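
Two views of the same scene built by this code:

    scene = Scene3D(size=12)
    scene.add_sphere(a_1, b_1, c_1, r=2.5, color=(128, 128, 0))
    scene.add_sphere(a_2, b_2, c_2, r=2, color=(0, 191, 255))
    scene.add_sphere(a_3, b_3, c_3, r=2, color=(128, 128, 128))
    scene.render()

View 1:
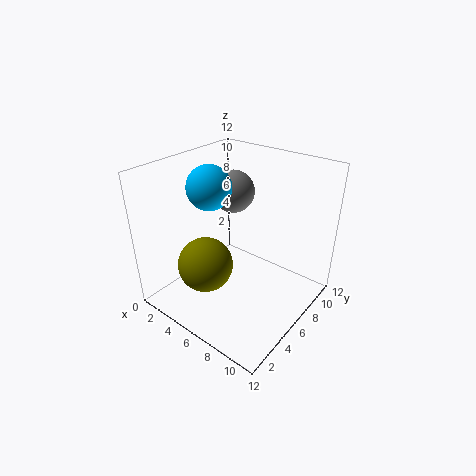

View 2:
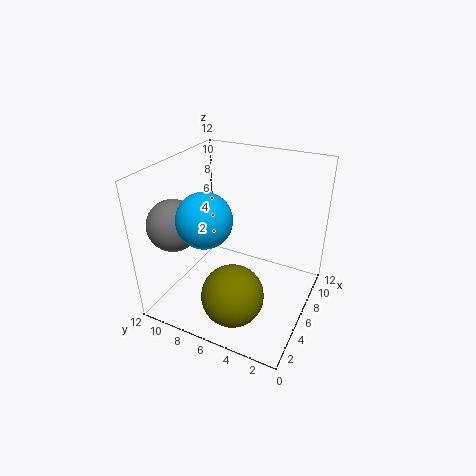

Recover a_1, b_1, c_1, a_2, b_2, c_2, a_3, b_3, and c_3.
a_1 = 3, b_1 = 5, c_1 = 2.5, a_2 = 2.25, b_2 = 6.75, c_2 = 9.25, a_3 = 2.5, b_3 = 9.75, c_3 = 8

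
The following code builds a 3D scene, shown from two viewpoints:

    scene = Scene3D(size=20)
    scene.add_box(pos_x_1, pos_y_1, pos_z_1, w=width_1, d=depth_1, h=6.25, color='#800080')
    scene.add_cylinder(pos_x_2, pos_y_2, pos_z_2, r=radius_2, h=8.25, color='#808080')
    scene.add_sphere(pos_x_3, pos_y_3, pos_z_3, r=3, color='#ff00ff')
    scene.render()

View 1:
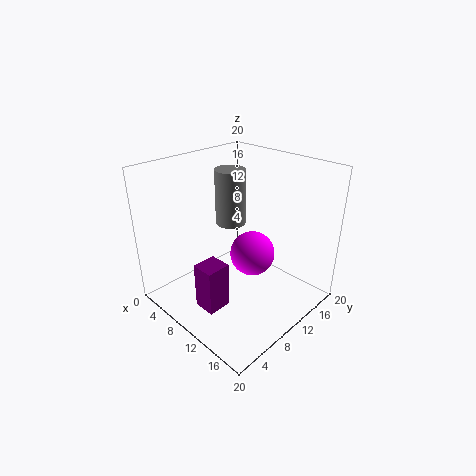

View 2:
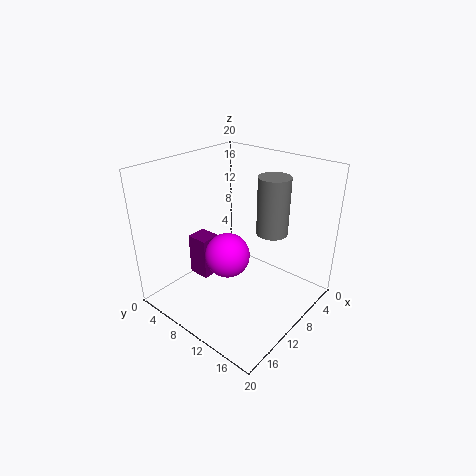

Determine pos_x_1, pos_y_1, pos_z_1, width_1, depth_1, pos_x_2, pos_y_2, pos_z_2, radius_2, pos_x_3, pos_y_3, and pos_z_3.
pos_x_1 = 9.5
pos_y_1 = 2.5
pos_z_1 = 2.5
width_1 = 3
depth_1 = 3.25
pos_x_2 = 5.75
pos_y_2 = 12.75
pos_z_2 = 10
radius_2 = 2.25
pos_x_3 = 12.5
pos_y_3 = 10.25
pos_z_3 = 8.5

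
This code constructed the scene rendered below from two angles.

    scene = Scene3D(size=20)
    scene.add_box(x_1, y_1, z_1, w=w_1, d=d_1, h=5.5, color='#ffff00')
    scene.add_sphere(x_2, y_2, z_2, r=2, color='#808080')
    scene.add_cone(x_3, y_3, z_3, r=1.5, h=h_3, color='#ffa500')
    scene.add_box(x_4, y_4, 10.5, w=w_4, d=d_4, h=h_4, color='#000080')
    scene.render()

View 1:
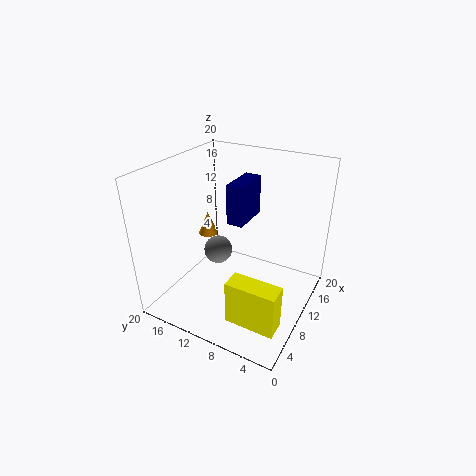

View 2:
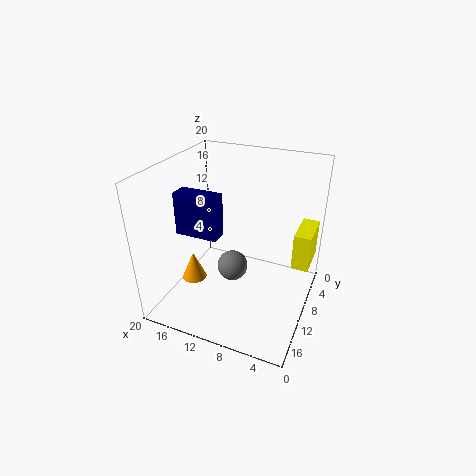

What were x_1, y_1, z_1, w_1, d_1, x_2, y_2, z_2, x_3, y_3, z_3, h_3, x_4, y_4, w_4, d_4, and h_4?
x_1 = 0.5
y_1 = 0.5
z_1 = 4.5
w_1 = 2.5
d_1 = 6
x_2 = 9.5
y_2 = 13
z_2 = 7.5
x_3 = 13
y_3 = 17
z_3 = 7.5
h_3 = 3.5
x_4 = 12
y_4 = 10.5
w_4 = 6
d_4 = 2.5
h_4 = 6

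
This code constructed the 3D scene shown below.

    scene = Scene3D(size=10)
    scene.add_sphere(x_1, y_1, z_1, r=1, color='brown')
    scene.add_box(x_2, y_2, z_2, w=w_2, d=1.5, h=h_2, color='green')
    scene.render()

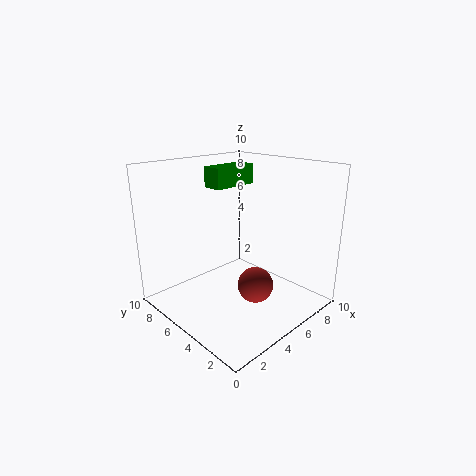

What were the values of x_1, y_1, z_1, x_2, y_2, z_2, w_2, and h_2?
x_1 = 2.5; y_1 = 1; z_1 = 4; x_2 = 5; y_2 = 7; z_2 = 8; w_2 = 3.5; h_2 = 1.5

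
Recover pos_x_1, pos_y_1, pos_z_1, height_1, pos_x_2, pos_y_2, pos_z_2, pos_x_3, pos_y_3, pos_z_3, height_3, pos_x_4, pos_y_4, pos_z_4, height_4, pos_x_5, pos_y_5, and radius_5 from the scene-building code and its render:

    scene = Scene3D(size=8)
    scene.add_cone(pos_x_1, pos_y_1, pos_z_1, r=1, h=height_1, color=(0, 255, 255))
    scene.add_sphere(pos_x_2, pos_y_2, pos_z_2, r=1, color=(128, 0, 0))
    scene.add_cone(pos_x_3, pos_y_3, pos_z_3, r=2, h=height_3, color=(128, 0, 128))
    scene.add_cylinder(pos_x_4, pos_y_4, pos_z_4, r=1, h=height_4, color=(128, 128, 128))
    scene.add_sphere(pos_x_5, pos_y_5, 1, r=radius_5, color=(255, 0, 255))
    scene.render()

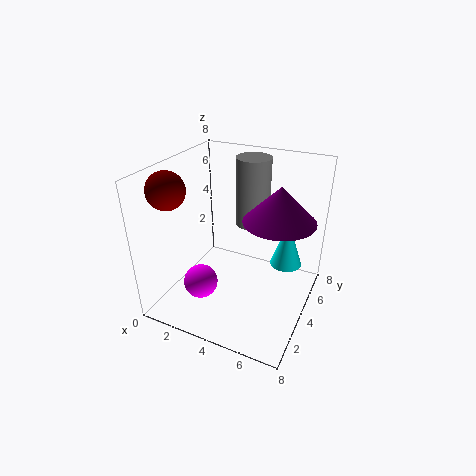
pos_x_1 = 6
pos_y_1 = 7
pos_z_1 = 1
height_1 = 3
pos_x_2 = 1
pos_y_2 = 2
pos_z_2 = 7
pos_x_3 = 6
pos_y_3 = 5
pos_z_3 = 5
height_3 = 2
pos_x_4 = 4
pos_y_4 = 6
pos_z_4 = 4
height_4 = 4
pos_x_5 = 2
pos_y_5 = 3
radius_5 = 1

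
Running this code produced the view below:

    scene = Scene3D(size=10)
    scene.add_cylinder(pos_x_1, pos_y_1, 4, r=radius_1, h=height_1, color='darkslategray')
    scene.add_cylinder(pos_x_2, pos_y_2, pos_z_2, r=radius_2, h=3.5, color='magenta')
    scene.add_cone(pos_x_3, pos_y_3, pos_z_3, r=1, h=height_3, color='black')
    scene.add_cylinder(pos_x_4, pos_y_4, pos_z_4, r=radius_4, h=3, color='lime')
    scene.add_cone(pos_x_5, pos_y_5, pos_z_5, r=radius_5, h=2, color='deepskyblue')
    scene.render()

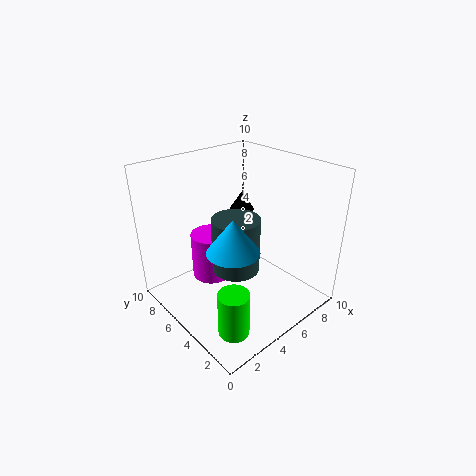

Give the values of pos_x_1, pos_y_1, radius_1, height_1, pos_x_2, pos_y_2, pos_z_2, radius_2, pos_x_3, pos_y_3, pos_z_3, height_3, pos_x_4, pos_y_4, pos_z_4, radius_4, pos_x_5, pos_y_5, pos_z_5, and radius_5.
pos_x_1 = 3.5; pos_y_1 = 3.5; radius_1 = 1.5; height_1 = 3.5; pos_x_2 = 4.5; pos_y_2 = 7.5; pos_z_2 = 1; radius_2 = 1.5; pos_x_3 = 8.5; pos_y_3 = 8.5; pos_z_3 = 5; height_3 = 1.5; pos_x_4 = 2; pos_y_4 = 2; pos_z_4 = 0.5; radius_4 = 1; pos_x_5 = 2; pos_y_5 = 2; pos_z_5 = 6.5; radius_5 = 1.5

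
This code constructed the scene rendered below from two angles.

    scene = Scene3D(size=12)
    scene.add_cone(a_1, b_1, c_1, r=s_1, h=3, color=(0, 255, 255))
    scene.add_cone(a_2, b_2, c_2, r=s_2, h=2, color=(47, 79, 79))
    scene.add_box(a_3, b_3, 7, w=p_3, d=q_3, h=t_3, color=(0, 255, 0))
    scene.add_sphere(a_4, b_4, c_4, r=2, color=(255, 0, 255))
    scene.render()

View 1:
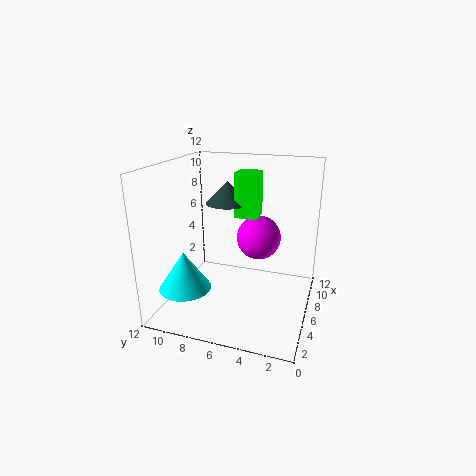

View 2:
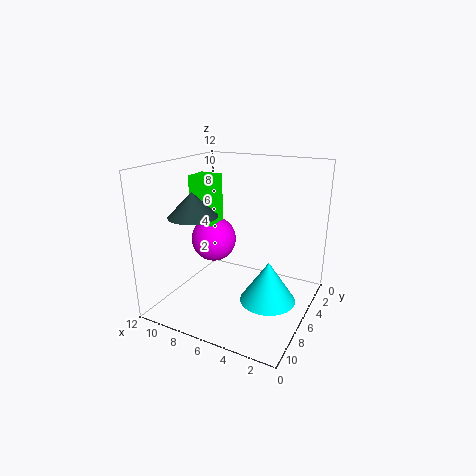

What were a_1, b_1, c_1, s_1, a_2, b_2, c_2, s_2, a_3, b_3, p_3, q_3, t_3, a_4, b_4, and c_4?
a_1 = 2; b_1 = 9; c_1 = 3; s_1 = 2; a_2 = 9; b_2 = 8; c_2 = 8; s_2 = 2; a_3 = 8; b_3 = 5; p_3 = 2; q_3 = 2; t_3 = 4; a_4 = 9; b_4 = 5; c_4 = 5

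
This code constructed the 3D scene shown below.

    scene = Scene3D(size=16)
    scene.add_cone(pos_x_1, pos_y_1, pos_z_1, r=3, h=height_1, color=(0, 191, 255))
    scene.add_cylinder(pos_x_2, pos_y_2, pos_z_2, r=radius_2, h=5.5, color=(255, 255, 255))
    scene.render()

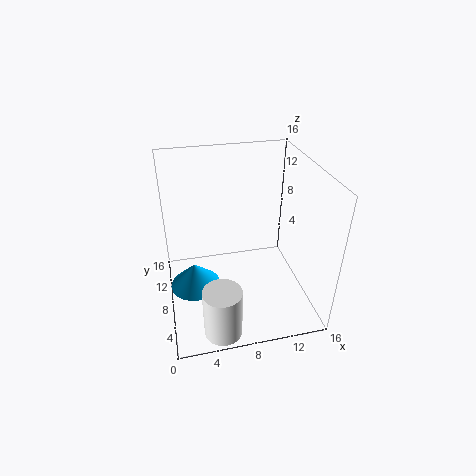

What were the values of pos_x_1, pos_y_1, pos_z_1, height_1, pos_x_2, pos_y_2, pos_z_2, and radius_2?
pos_x_1 = 3
pos_y_1 = 9.5
pos_z_1 = 1
height_1 = 3
pos_x_2 = 5
pos_y_2 = 2
pos_z_2 = 0.5
radius_2 = 2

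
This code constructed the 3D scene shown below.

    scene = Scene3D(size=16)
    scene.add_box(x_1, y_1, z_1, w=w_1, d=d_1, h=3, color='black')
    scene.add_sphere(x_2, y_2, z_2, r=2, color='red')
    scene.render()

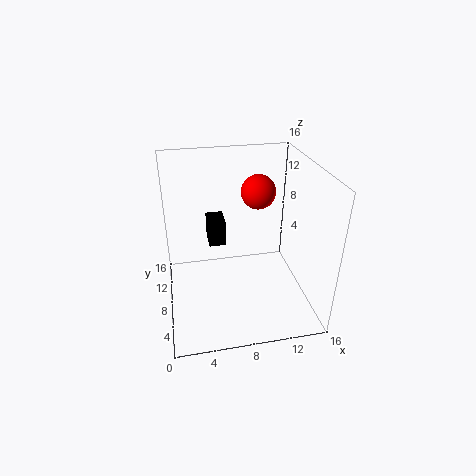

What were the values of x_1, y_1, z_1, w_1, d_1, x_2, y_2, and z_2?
x_1 = 5; y_1 = 10; z_1 = 6; w_1 = 2; d_1 = 3; x_2 = 11; y_2 = 11; z_2 = 12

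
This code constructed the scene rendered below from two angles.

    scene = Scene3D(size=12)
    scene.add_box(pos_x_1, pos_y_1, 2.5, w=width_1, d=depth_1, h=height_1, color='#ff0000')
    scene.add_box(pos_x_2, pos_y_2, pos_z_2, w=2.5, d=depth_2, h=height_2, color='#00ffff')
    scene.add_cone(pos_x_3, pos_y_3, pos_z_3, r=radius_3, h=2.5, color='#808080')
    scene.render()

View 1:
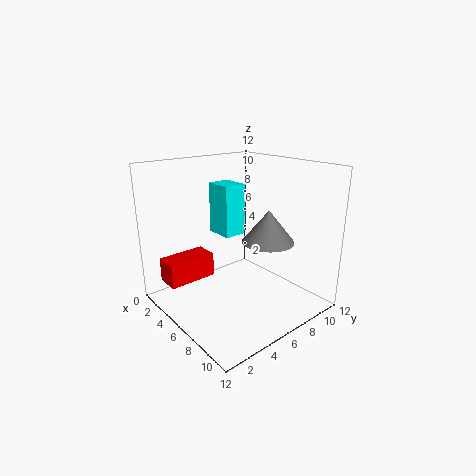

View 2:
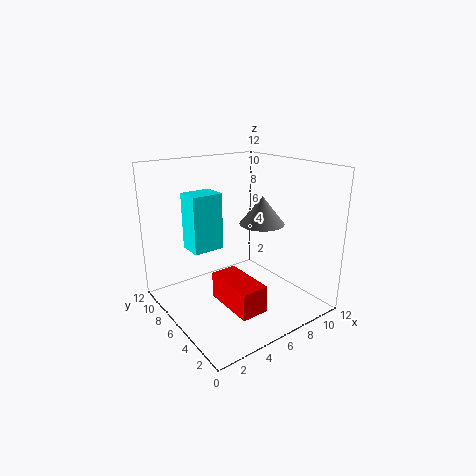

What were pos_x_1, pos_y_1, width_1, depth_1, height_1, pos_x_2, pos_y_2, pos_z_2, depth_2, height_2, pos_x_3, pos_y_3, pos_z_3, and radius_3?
pos_x_1 = 2.5; pos_y_1 = 0.5; width_1 = 2; depth_1 = 4; height_1 = 2; pos_x_2 = 2; pos_y_2 = 6; pos_z_2 = 5.5; depth_2 = 2; height_2 = 4.5; pos_x_3 = 9; pos_y_3 = 6.5; pos_z_3 = 6.5; radius_3 = 2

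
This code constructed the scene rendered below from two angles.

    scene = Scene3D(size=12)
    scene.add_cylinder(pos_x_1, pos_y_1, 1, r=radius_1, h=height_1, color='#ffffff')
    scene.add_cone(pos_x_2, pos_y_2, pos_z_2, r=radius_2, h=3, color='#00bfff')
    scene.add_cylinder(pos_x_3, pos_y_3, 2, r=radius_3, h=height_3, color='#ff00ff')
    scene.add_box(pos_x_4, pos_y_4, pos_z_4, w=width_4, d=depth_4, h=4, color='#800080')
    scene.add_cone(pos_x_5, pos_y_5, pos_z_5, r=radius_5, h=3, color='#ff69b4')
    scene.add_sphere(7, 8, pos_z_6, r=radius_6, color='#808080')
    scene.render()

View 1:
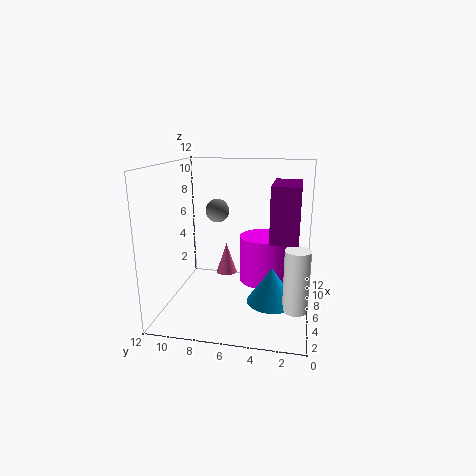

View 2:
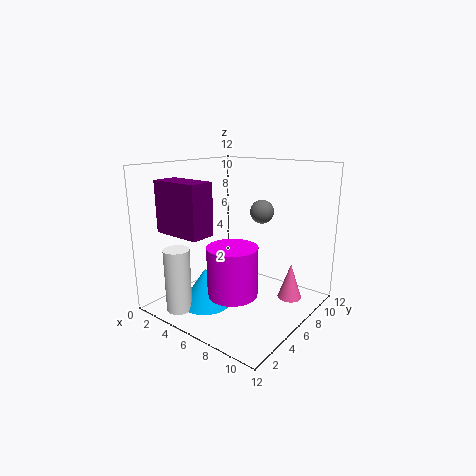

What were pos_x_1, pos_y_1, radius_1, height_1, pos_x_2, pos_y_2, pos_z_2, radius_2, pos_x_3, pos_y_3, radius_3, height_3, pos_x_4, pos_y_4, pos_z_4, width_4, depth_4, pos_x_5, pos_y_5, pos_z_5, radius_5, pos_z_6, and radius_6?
pos_x_1 = 4; pos_y_1 = 1; radius_1 = 1; height_1 = 5; pos_x_2 = 5; pos_y_2 = 3; pos_z_2 = 1; radius_2 = 2; pos_x_3 = 7; pos_y_3 = 4; radius_3 = 2; height_3 = 4; pos_x_4 = 2; pos_y_4 = 1; pos_z_4 = 7; width_4 = 4; depth_4 = 2; pos_x_5 = 10; pos_y_5 = 8; pos_z_5 = 1; radius_5 = 1; pos_z_6 = 8; radius_6 = 1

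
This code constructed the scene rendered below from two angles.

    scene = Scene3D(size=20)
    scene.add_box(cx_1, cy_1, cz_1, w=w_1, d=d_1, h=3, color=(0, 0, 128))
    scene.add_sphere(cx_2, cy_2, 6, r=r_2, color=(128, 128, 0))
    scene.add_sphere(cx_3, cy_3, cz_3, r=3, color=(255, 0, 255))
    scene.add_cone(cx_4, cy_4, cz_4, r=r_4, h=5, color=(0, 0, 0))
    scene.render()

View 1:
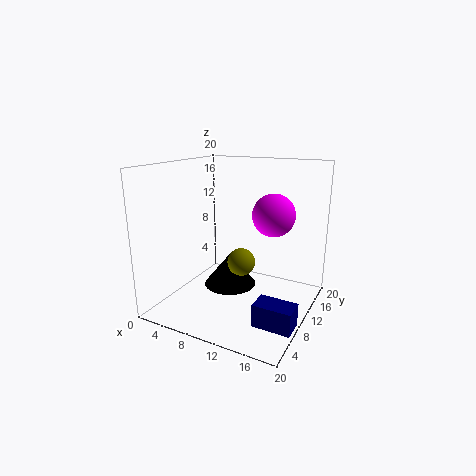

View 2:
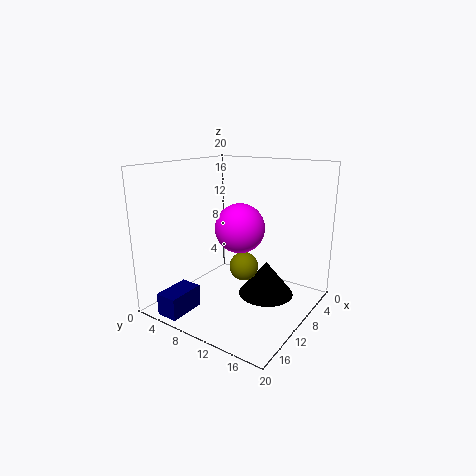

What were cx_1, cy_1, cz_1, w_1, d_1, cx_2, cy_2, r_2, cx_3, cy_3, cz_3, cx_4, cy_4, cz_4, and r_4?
cx_1 = 15; cy_1 = 4; cz_1 = 1; w_1 = 5; d_1 = 3; cx_2 = 10; cy_2 = 11; r_2 = 2; cx_3 = 14; cy_3 = 13; cz_3 = 13; cx_4 = 7; cy_4 = 13; cz_4 = 1; r_4 = 4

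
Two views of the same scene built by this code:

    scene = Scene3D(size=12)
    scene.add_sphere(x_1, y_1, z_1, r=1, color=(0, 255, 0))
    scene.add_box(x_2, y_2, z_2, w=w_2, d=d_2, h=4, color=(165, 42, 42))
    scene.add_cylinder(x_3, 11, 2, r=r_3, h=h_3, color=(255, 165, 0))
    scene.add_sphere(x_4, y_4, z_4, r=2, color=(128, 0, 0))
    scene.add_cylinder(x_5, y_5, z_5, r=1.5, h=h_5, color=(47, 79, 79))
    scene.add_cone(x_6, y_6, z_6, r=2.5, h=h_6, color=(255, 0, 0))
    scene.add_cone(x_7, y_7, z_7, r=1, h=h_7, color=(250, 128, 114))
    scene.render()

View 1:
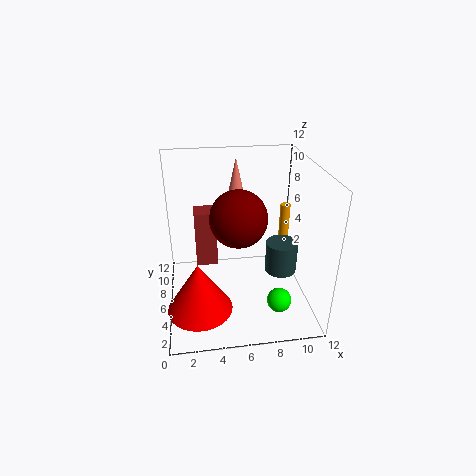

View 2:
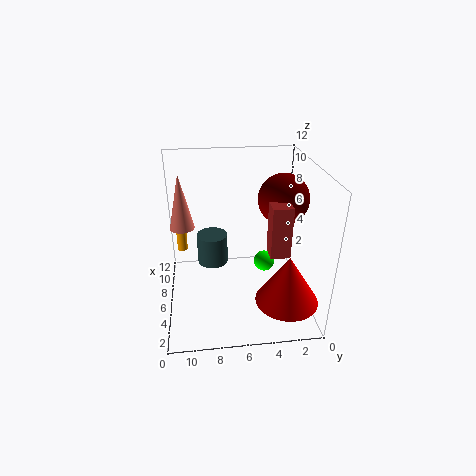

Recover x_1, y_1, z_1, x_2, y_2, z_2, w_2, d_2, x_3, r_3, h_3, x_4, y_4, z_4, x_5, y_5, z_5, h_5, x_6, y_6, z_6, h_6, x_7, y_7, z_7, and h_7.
x_1 = 9; y_1 = 3; z_1 = 1.5; x_2 = 2.5; y_2 = 2.5; z_2 = 6; w_2 = 1.5; d_2 = 1.5; x_3 = 11.5; r_3 = 0.5; h_3 = 4.5; x_4 = 5.5; y_4 = 2.5; z_4 = 9.5; x_5 = 10.5; y_5 = 8; z_5 = 1; h_5 = 3; x_6 = 2.5; y_6 = 2.5; z_6 = 2; h_6 = 4; x_7 = 6.5; y_7 = 10.5; z_7 = 7; h_7 = 4.5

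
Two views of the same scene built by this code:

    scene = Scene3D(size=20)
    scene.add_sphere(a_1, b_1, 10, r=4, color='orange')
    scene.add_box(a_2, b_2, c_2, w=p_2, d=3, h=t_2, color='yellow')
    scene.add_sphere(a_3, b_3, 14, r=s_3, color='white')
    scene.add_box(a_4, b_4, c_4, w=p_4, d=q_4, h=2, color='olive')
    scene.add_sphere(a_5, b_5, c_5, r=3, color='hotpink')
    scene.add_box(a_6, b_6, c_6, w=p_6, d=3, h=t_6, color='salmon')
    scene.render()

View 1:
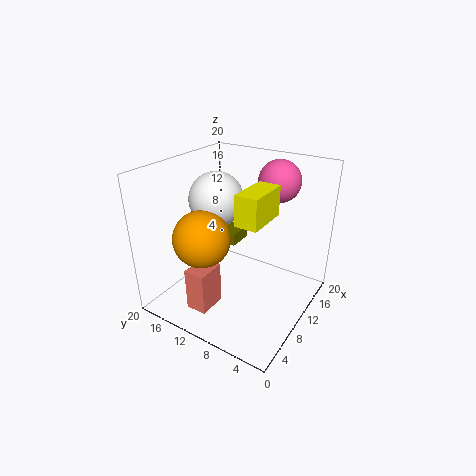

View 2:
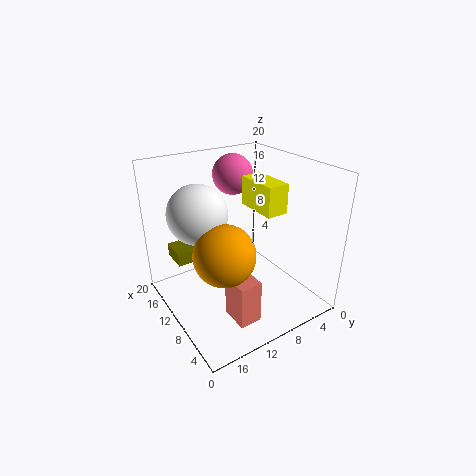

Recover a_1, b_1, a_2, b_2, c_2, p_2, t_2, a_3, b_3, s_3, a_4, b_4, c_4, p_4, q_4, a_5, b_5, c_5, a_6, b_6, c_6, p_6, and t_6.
a_1 = 7, b_1 = 14, a_2 = 6, b_2 = 5, c_2 = 14, p_2 = 6, t_2 = 4, a_3 = 12, b_3 = 15, s_3 = 4, a_4 = 15, b_4 = 14, c_4 = 5, p_4 = 4, q_4 = 3, a_5 = 16, b_5 = 7, c_5 = 17, a_6 = 3, b_6 = 11, c_6 = 1, p_6 = 4, t_6 = 6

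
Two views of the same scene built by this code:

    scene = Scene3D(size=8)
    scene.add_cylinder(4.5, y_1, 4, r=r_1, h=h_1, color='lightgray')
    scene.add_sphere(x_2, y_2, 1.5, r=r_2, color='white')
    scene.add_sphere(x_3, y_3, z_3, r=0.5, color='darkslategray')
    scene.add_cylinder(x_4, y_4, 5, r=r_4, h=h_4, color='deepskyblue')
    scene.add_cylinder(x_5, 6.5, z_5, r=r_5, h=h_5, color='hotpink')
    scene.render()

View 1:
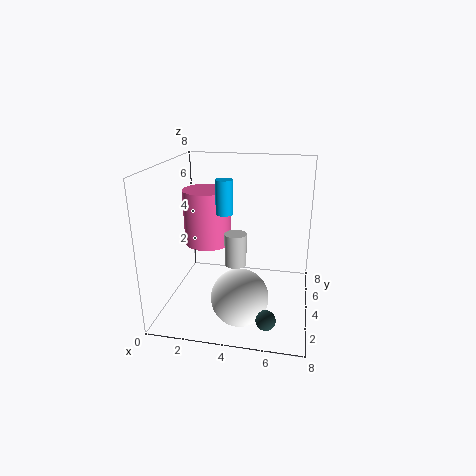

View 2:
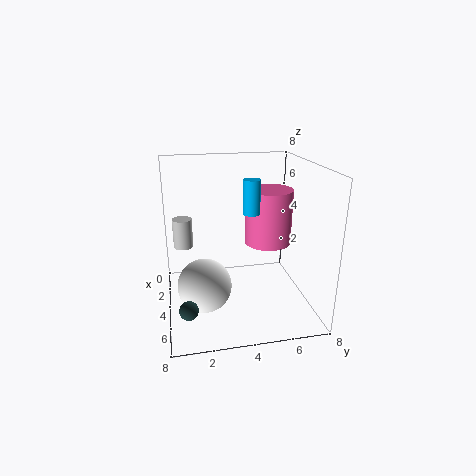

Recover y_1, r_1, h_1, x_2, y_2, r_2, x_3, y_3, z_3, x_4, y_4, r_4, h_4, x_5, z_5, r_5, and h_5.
y_1 = 1, r_1 = 0.5, h_1 = 1.5, x_2 = 4.5, y_2 = 2, r_2 = 1.5, x_3 = 6, y_3 = 1, z_3 = 1, x_4 = 3, y_4 = 5, r_4 = 0.5, h_4 = 2, x_5 = 1.5, z_5 = 2.5, r_5 = 1.5, h_5 = 3.5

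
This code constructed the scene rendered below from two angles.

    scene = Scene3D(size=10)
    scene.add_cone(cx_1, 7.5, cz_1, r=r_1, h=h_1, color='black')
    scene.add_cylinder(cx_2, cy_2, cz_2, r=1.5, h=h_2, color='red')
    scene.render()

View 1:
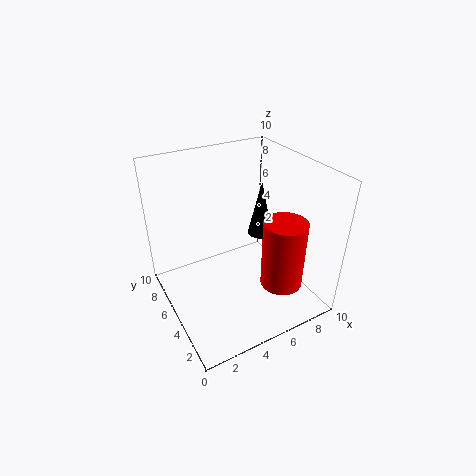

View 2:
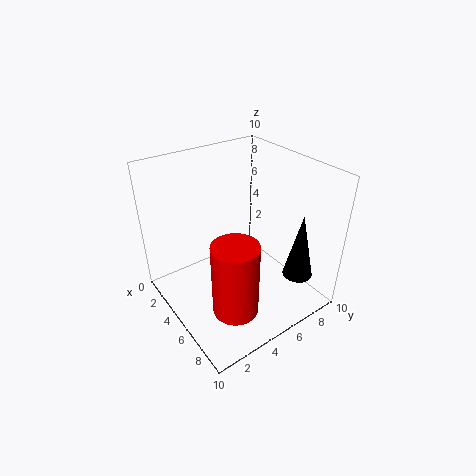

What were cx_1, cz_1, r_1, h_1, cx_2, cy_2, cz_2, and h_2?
cx_1 = 8.5, cz_1 = 3, r_1 = 1, h_1 = 4.5, cx_2 = 7.5, cy_2 = 3, cz_2 = 1.5, h_2 = 5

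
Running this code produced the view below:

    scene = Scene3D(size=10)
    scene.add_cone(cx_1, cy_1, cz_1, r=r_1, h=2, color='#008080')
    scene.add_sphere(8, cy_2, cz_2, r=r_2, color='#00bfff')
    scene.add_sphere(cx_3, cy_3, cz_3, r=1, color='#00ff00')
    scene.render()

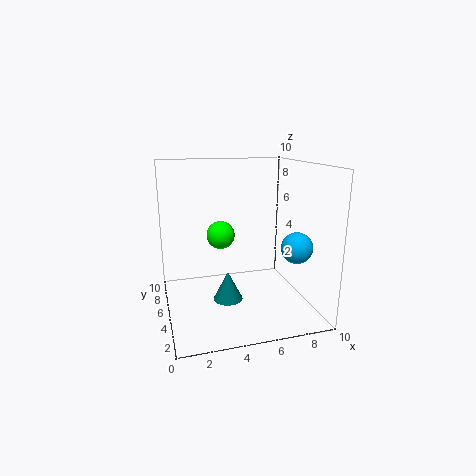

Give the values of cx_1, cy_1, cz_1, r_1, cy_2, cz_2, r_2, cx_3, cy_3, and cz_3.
cx_1 = 4, cy_1 = 4, cz_1 = 1, r_1 = 1, cy_2 = 2, cz_2 = 5, r_2 = 1, cx_3 = 4, cy_3 = 6, cz_3 = 5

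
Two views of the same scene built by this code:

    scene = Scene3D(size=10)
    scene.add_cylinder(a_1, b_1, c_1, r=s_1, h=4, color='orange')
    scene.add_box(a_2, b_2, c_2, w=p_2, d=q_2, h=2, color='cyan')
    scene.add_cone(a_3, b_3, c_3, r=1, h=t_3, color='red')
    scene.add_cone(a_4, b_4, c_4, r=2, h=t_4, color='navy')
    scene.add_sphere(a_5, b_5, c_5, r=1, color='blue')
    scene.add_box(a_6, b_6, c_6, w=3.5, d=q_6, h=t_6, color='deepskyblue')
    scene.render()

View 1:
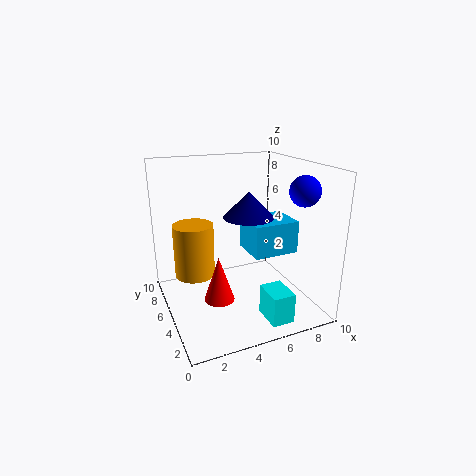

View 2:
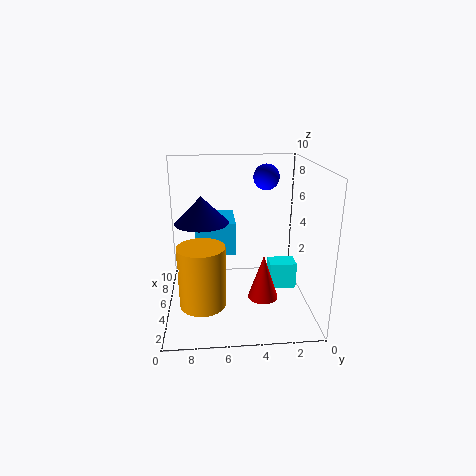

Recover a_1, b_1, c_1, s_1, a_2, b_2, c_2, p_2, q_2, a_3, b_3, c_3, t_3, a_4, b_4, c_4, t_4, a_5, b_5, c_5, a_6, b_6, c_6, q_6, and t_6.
a_1 = 2.5; b_1 = 7.5; c_1 = 1.5; s_1 = 1.5; a_2 = 5.5; b_2 = 0.5; c_2 = 0.5; p_2 = 1.5; q_2 = 2; a_3 = 3; b_3 = 3.5; c_3 = 1.5; t_3 = 3; a_4 = 7; b_4 = 7.5; c_4 = 5.5; t_4 = 2; a_5 = 8.5; b_5 = 2.5; c_5 = 8.5; a_6 = 6.5; b_6 = 5; c_6 = 3; q_6 = 3; t_6 = 2.5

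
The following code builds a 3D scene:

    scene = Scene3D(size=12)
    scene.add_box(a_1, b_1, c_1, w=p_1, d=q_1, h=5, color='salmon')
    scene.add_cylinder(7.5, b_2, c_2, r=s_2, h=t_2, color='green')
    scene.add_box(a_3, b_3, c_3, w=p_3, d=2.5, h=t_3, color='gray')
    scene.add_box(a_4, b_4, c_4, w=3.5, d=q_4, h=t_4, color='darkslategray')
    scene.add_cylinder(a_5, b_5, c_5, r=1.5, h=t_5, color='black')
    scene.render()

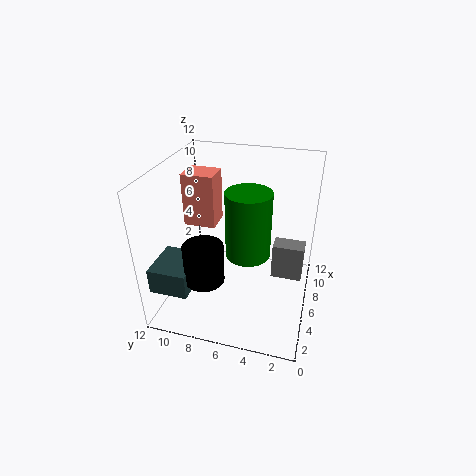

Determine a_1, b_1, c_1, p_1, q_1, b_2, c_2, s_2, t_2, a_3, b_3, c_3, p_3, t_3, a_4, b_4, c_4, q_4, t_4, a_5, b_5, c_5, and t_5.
a_1 = 8.5
b_1 = 9
c_1 = 5
p_1 = 2.5
q_1 = 3
b_2 = 5.5
c_2 = 3.5
s_2 = 2
t_2 = 6
a_3 = 5.5
b_3 = 0.5
c_3 = 3
p_3 = 1.5
t_3 = 3
a_4 = 0.5
b_4 = 8.5
c_4 = 3.5
q_4 = 3
t_4 = 2
a_5 = 2
b_5 = 7.5
c_5 = 4.5
t_5 = 3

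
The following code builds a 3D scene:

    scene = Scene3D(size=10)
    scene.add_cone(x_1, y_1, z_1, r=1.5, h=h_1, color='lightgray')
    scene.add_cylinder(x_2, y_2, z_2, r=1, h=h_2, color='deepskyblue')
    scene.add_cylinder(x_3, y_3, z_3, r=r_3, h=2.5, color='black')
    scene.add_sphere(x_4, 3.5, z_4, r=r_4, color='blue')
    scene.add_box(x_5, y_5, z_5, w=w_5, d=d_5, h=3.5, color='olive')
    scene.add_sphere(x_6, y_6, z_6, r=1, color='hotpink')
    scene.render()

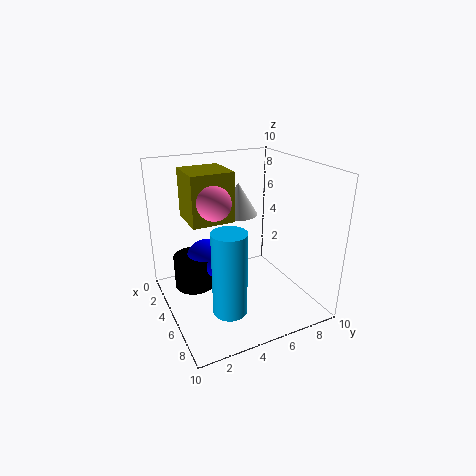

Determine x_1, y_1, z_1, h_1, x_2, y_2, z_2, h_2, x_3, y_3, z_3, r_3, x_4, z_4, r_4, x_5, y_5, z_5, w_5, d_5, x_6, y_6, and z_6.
x_1 = 2; y_1 = 6.5; z_1 = 5.5; h_1 = 2.5; x_2 = 9; y_2 = 2.5; z_2 = 2.5; h_2 = 5; x_3 = 2.5; y_3 = 2.5; z_3 = 0.5; r_3 = 1.5; x_4 = 2.5; z_4 = 2.5; r_4 = 1.5; x_5 = 1.5; y_5 = 2; z_5 = 6; w_5 = 3; d_5 = 3; x_6 = 7; y_6 = 2.5; z_6 = 8.5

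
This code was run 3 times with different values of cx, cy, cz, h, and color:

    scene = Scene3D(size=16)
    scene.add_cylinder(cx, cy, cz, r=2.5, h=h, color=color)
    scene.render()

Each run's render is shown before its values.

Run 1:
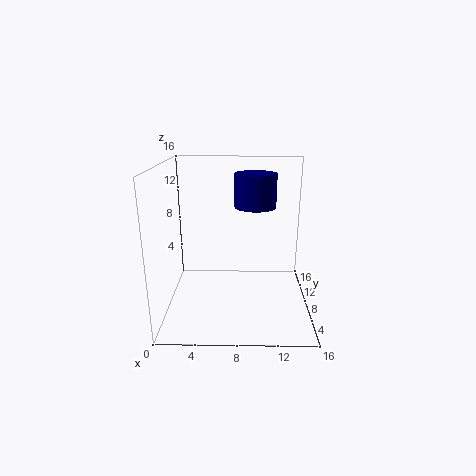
cx = 10, cy = 12, cz = 10.5, h = 4, color = 'navy'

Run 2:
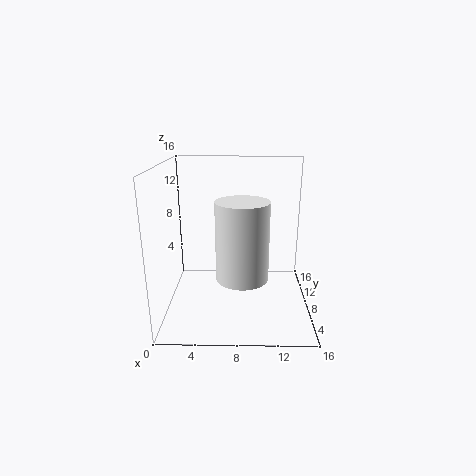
cx = 8.5, cy = 2.5, cz = 6, h = 7.5, color = 'white'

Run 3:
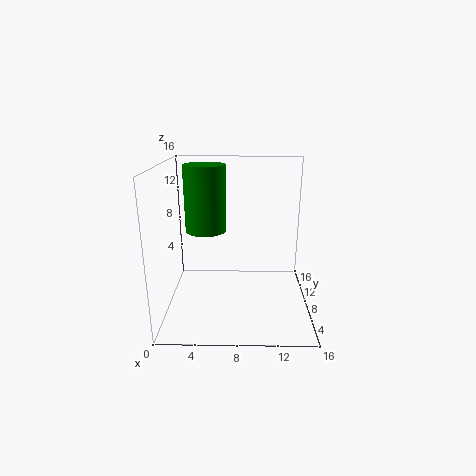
cx = 4, cy = 12, cz = 7.5, h = 8, color = 'green'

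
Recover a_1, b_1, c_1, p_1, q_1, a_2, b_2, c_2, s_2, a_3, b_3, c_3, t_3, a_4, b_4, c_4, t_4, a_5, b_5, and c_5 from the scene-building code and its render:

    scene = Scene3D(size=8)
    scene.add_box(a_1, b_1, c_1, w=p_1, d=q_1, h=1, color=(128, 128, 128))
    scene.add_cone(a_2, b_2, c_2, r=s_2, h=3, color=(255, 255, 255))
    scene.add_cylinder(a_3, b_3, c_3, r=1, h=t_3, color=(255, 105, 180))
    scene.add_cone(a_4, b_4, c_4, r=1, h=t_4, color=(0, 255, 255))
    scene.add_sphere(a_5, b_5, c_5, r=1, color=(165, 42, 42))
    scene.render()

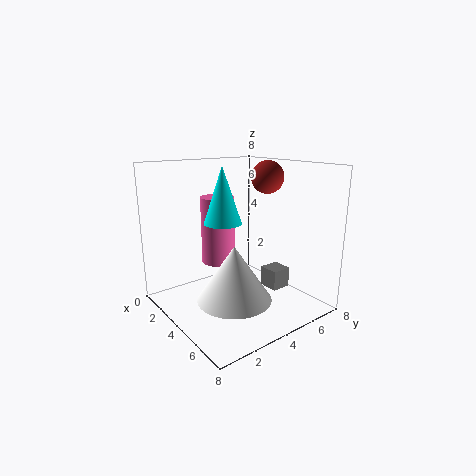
a_1 = 6
b_1 = 4
c_1 = 2
p_1 = 1
q_1 = 1
a_2 = 5
b_2 = 3
c_2 = 1
s_2 = 2
a_3 = 2
b_3 = 4
c_3 = 2
t_3 = 4
a_4 = 4
b_4 = 3
c_4 = 5
t_4 = 3
a_5 = 3
b_5 = 7
c_5 = 7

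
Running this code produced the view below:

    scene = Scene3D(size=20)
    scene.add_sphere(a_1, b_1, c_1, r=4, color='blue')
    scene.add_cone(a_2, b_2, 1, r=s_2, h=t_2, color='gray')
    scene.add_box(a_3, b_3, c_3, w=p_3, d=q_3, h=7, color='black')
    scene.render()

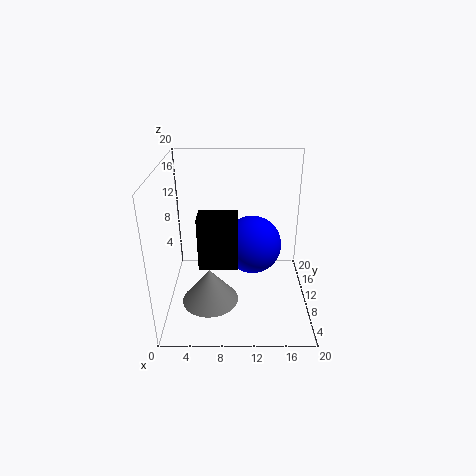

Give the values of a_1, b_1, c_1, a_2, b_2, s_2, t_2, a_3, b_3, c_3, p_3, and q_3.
a_1 = 12; b_1 = 10; c_1 = 9; a_2 = 6; b_2 = 8; s_2 = 4; t_2 = 5; a_3 = 5; b_3 = 5; c_3 = 8; p_3 = 5; q_3 = 3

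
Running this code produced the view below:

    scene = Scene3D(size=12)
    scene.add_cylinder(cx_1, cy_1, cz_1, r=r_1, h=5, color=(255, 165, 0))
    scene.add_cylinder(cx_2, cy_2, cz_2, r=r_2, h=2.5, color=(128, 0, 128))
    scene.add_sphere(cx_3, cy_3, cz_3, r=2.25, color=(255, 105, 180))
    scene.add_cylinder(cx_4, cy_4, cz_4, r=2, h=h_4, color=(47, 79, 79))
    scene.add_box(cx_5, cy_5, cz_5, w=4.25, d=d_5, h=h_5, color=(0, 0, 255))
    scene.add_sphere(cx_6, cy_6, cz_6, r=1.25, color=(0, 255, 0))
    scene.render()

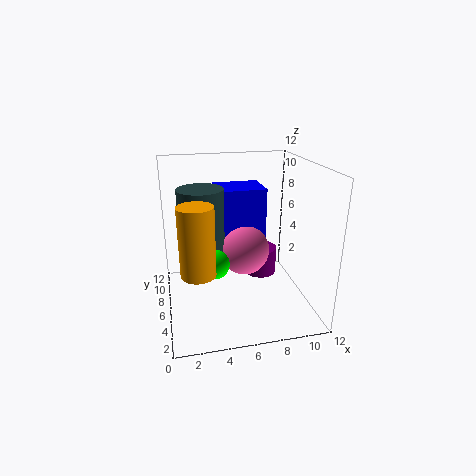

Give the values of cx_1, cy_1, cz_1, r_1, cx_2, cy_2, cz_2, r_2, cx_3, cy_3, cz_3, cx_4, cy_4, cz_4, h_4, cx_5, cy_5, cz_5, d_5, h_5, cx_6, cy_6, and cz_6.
cx_1 = 2.25; cy_1 = 2; cz_1 = 5.25; r_1 = 1.25; cx_2 = 8.75; cy_2 = 8.5; cz_2 = 1.25; r_2 = 1.5; cx_3 = 7; cy_3 = 7.75; cz_3 = 4; cx_4 = 3.25; cy_4 = 8.25; cz_4 = 4; h_4 = 5.75; cx_5 = 4.75; cy_5 = 7.75; cz_5 = 4.5; d_5 = 3.5; h_5 = 5; cx_6 = 4; cy_6 = 6; cz_6 = 3.75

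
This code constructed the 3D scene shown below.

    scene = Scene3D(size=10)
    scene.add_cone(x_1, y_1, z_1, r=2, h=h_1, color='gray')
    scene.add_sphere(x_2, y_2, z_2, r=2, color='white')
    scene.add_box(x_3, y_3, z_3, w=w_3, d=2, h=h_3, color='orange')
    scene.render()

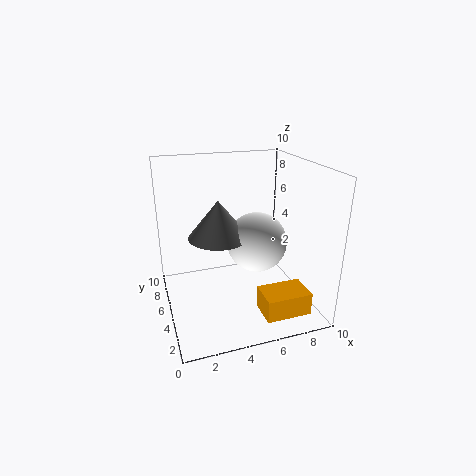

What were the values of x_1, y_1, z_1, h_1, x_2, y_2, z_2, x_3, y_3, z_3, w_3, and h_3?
x_1 = 3.5; y_1 = 4.5; z_1 = 5.5; h_1 = 2.5; x_2 = 6; y_2 = 4; z_2 = 5; x_3 = 5.5; y_3 = 0.5; z_3 = 1; w_3 = 3; h_3 = 1.5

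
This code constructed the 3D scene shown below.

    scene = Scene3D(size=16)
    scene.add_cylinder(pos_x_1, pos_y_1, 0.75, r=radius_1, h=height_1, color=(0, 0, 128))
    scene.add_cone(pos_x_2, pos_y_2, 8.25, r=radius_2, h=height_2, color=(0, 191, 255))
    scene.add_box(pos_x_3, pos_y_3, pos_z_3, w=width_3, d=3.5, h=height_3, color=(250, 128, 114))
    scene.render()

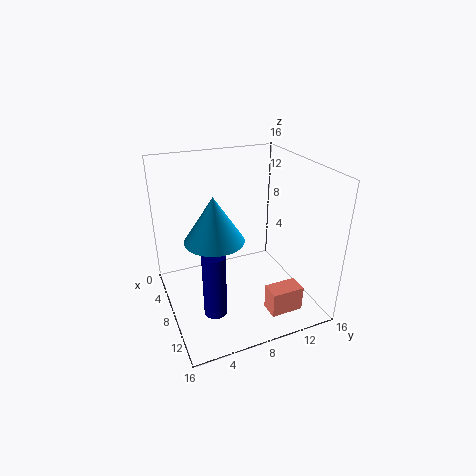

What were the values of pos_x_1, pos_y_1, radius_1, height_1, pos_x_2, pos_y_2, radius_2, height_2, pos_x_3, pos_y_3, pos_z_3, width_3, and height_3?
pos_x_1 = 10.5; pos_y_1 = 4.25; radius_1 = 1.25; height_1 = 7.25; pos_x_2 = 8; pos_y_2 = 5.25; radius_2 = 3.25; height_2 = 5; pos_x_3 = 12.5; pos_y_3 = 9.25; pos_z_3 = 1.5; width_3 = 2; height_3 = 2.75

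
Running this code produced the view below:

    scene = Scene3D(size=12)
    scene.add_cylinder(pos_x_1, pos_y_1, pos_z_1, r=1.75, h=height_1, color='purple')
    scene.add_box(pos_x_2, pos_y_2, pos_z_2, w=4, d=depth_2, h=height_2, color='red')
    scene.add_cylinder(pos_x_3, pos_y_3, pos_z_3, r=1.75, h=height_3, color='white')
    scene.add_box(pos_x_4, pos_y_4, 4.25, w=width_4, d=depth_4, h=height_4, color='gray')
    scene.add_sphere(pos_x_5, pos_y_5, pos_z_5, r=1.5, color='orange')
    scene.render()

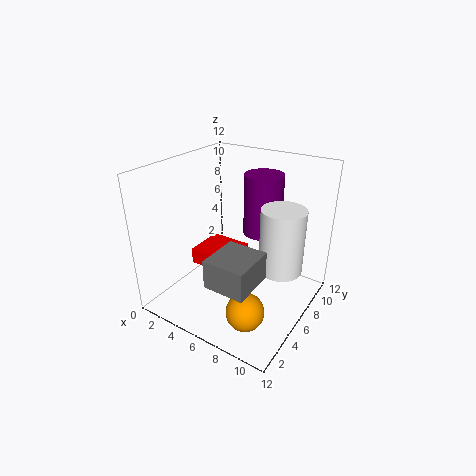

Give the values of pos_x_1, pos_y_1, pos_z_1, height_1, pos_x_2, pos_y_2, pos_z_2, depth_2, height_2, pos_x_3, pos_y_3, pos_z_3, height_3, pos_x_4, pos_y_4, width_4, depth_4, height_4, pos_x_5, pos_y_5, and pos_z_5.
pos_x_1 = 6.25, pos_y_1 = 9.75, pos_z_1 = 5, height_1 = 5.5, pos_x_2 = 0.75, pos_y_2 = 6, pos_z_2 = 1.75, depth_2 = 3.75, height_2 = 1.5, pos_x_3 = 9.75, pos_y_3 = 6.5, pos_z_3 = 4, height_3 = 5.25, pos_x_4 = 6.25, pos_y_4 = 1, width_4 = 3.25, depth_4 = 3.5, height_4 = 2.25, pos_x_5 = 8.75, pos_y_5 = 2.75, pos_z_5 = 1.75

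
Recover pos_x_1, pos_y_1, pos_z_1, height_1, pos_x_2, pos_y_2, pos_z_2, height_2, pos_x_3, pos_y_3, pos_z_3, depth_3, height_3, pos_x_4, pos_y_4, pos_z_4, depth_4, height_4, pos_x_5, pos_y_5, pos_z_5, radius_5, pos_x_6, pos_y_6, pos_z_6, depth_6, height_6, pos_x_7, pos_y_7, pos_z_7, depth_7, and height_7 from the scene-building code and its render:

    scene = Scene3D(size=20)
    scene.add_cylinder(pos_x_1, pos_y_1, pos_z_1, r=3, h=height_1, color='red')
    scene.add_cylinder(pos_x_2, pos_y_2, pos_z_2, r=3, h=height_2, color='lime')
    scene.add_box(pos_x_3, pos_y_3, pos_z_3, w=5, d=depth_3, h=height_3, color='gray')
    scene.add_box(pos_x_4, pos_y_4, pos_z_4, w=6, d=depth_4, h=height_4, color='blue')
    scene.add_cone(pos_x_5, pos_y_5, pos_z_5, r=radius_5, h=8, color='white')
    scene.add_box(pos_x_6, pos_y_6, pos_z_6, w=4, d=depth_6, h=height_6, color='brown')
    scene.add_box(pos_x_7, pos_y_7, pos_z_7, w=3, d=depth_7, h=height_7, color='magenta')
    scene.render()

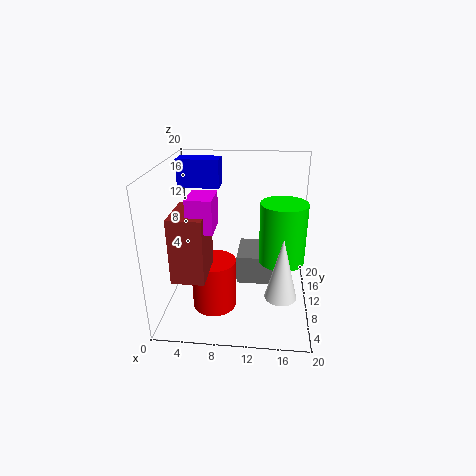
pos_x_1 = 7; pos_y_1 = 7; pos_z_1 = 1; height_1 = 7; pos_x_2 = 16; pos_y_2 = 8; pos_z_2 = 8; height_2 = 8; pos_x_3 = 10; pos_y_3 = 8; pos_z_3 = 4; depth_3 = 6; height_3 = 4; pos_x_4 = 1; pos_y_4 = 13; pos_z_4 = 16; depth_4 = 3; height_4 = 4; pos_x_5 = 16; pos_y_5 = 4; pos_z_5 = 5; radius_5 = 2; pos_x_6 = 3; pos_y_6 = 1; pos_z_6 = 8; depth_6 = 6; height_6 = 8; pos_x_7 = 5; pos_y_7 = 2; pos_z_7 = 14; depth_7 = 4; height_7 = 4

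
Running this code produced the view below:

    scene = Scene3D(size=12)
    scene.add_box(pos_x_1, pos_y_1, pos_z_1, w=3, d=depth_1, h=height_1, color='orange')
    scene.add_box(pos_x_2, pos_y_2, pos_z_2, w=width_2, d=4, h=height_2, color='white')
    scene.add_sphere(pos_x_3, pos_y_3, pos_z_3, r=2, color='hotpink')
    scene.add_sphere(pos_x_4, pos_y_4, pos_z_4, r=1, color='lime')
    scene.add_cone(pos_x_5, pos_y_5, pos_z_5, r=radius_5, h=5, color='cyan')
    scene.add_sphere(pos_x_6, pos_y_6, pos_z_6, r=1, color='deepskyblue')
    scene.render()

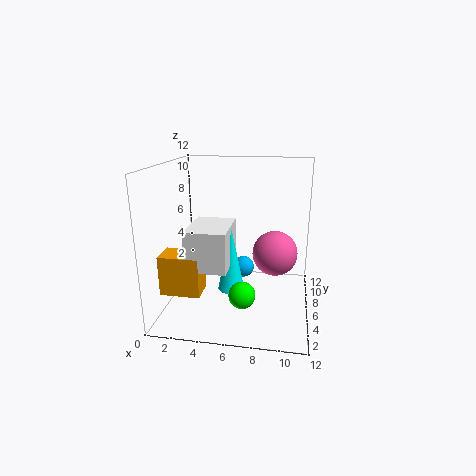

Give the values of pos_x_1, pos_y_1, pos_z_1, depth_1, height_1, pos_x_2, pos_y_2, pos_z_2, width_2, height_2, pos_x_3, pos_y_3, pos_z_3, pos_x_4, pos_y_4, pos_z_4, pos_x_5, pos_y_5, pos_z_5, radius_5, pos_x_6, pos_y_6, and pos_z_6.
pos_x_1 = 1; pos_y_1 = 1; pos_z_1 = 3; depth_1 = 2; height_1 = 3; pos_x_2 = 3; pos_y_2 = 1; pos_z_2 = 5; width_2 = 3; height_2 = 3; pos_x_3 = 9; pos_y_3 = 8; pos_z_3 = 4; pos_x_4 = 7; pos_y_4 = 2; pos_z_4 = 3; pos_x_5 = 6; pos_y_5 = 3; pos_z_5 = 3; radius_5 = 1; pos_x_6 = 6; pos_y_6 = 9; pos_z_6 = 2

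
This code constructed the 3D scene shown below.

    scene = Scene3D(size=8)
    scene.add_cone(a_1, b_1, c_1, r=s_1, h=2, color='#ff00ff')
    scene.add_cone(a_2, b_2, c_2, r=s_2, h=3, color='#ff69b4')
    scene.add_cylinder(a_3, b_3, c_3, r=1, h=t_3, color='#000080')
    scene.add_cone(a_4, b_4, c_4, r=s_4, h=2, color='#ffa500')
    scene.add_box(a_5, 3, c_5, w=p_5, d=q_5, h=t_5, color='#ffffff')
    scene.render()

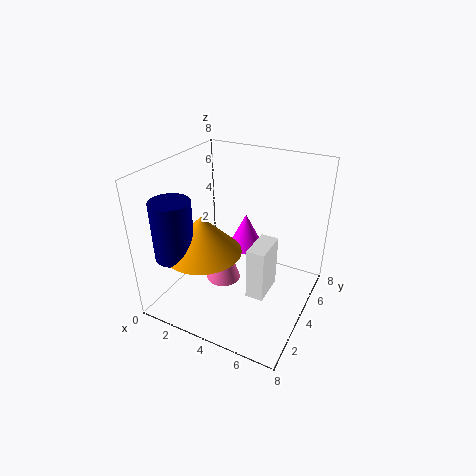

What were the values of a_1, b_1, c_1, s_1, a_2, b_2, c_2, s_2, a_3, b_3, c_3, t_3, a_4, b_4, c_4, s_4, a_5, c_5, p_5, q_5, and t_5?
a_1 = 4, b_1 = 5, c_1 = 3, s_1 = 1, a_2 = 3, b_2 = 4, c_2 = 1, s_2 = 1, a_3 = 2, b_3 = 1, c_3 = 4, t_3 = 3, a_4 = 3, b_4 = 2, c_4 = 4, s_4 = 2, a_5 = 5, c_5 = 1, p_5 = 1, q_5 = 2, t_5 = 3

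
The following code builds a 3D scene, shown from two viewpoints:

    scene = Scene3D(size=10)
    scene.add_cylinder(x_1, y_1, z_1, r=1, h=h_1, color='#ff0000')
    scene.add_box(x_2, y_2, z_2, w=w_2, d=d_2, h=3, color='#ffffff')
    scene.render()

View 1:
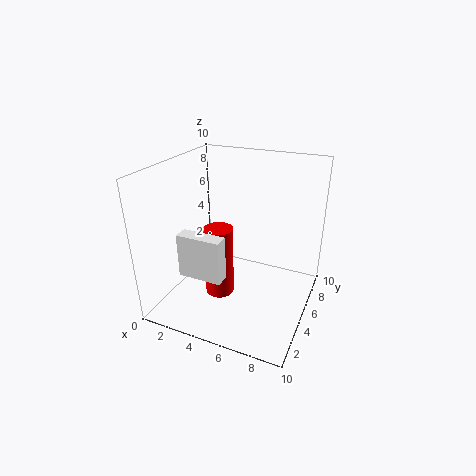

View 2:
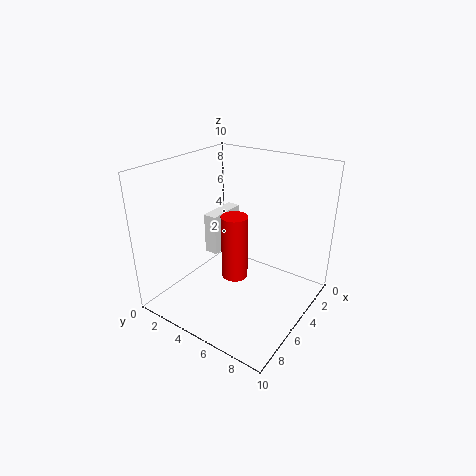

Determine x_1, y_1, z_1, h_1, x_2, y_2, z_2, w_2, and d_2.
x_1 = 4
y_1 = 4
z_1 = 1
h_1 = 5
x_2 = 2
y_2 = 2
z_2 = 3
w_2 = 3
d_2 = 1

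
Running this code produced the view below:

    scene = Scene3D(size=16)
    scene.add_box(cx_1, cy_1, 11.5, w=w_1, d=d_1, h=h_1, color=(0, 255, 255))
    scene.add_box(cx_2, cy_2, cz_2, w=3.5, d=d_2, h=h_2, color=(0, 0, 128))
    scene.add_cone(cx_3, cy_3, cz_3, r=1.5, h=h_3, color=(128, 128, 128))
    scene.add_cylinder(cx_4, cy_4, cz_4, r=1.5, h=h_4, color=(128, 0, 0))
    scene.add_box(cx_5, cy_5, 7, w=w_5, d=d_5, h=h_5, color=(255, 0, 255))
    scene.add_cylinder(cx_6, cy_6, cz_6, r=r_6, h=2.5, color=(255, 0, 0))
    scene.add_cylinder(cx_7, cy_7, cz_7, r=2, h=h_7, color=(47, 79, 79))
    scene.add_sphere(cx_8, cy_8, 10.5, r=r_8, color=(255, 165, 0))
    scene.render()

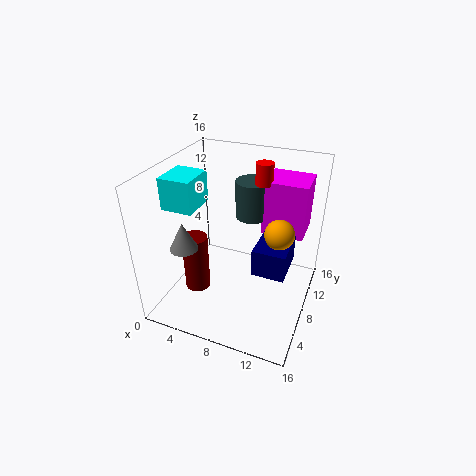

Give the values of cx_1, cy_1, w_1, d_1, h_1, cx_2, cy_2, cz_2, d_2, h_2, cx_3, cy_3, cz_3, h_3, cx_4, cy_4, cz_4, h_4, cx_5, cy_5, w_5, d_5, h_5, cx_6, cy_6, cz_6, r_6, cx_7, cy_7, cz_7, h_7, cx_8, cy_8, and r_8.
cx_1 = 0.5
cy_1 = 5
w_1 = 3.5
d_1 = 4
h_1 = 3.5
cx_2 = 10.5
cy_2 = 5.5
cz_2 = 5.5
d_2 = 4.5
h_2 = 3
cx_3 = 3.5
cy_3 = 4
cz_3 = 8
h_3 = 3
cx_4 = 3
cy_4 = 7
cz_4 = 0.5
h_4 = 7
cx_5 = 9.5
cy_5 = 11.5
w_5 = 5
d_5 = 4.5
h_5 = 6.5
cx_6 = 9.5
cy_6 = 12
cz_6 = 13
r_6 = 1
cx_7 = 8
cy_7 = 12.5
cz_7 = 8.5
h_7 = 4.5
cx_8 = 13
cy_8 = 6.5
r_8 = 1.5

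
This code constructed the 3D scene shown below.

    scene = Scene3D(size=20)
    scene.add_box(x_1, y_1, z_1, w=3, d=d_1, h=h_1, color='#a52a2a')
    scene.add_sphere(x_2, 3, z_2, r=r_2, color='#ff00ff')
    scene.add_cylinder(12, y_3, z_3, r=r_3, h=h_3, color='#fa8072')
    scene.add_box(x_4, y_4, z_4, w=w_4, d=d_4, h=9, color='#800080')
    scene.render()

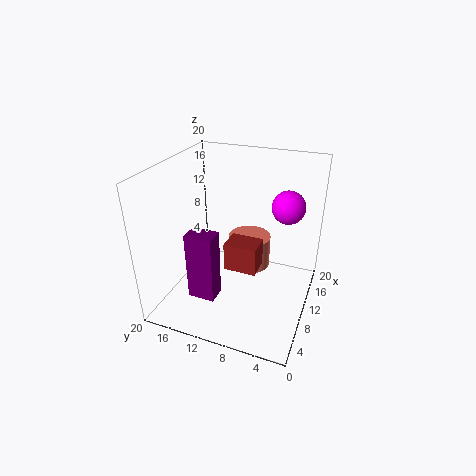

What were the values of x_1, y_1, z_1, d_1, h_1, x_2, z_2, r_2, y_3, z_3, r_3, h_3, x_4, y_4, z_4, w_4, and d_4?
x_1 = 4
y_1 = 5.5
z_1 = 9
d_1 = 4
h_1 = 3.5
x_2 = 8.5
z_2 = 16.5
r_2 = 2
y_3 = 9
z_3 = 5
r_3 = 3
h_3 = 4.5
x_4 = 2.5
y_4 = 10.5
z_4 = 4.5
w_4 = 2.5
d_4 = 3.5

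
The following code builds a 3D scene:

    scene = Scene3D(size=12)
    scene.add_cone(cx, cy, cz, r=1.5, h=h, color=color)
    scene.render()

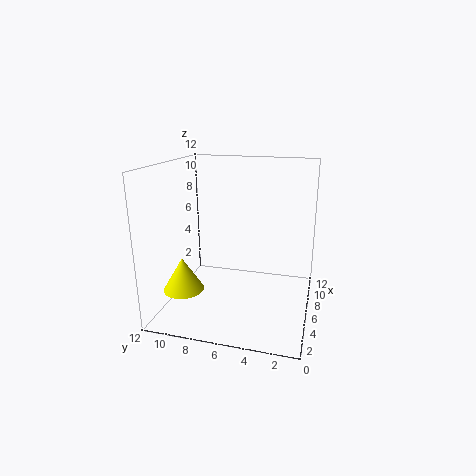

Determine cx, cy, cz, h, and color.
cx = 1.5
cy = 9
cz = 3.25
h = 2.5
color = 'yellow'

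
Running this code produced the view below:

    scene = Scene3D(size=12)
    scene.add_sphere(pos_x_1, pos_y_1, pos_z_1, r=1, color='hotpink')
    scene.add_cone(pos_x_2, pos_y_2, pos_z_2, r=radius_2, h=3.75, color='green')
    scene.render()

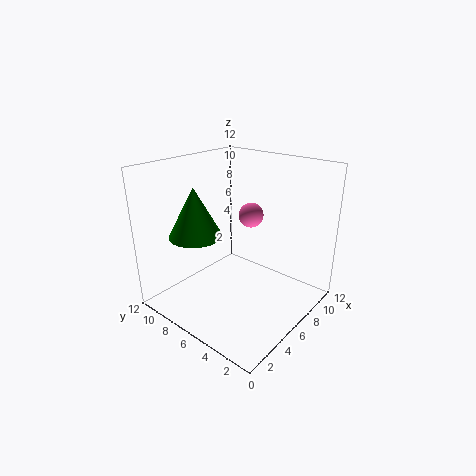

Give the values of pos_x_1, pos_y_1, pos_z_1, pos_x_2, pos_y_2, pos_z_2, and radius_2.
pos_x_1 = 6.75
pos_y_1 = 5.25
pos_z_1 = 8
pos_x_2 = 2.25
pos_y_2 = 7
pos_z_2 = 7.25
radius_2 = 2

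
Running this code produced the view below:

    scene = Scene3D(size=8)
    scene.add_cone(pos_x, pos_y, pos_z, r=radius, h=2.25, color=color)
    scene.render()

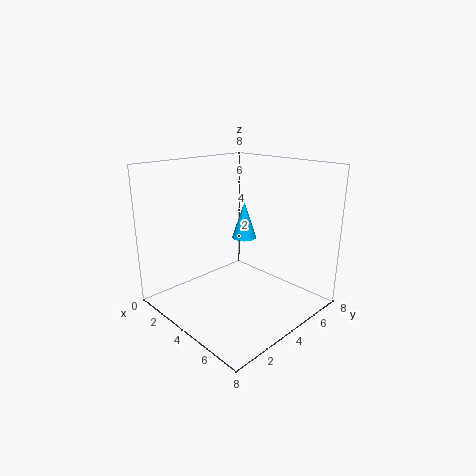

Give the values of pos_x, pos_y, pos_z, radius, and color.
pos_x = 2.75; pos_y = 5.75; pos_z = 3.25; radius = 0.75; color = 'deepskyblue'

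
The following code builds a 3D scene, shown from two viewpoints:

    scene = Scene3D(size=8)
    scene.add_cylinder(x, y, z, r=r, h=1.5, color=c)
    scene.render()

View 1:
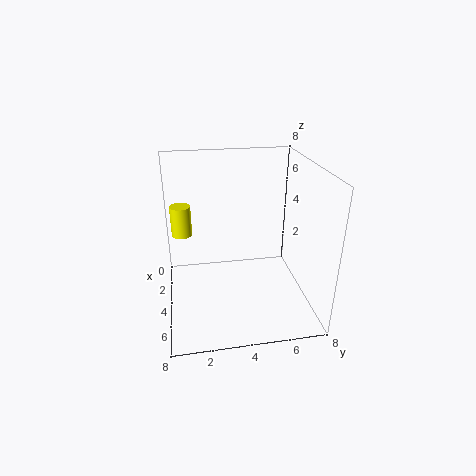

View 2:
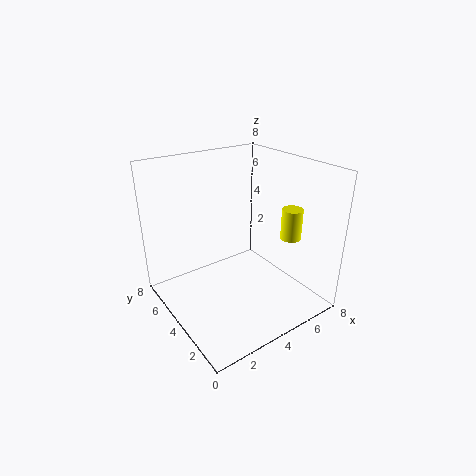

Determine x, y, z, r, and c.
x = 5; y = 1; z = 5; r = 0.5; c = 'yellow'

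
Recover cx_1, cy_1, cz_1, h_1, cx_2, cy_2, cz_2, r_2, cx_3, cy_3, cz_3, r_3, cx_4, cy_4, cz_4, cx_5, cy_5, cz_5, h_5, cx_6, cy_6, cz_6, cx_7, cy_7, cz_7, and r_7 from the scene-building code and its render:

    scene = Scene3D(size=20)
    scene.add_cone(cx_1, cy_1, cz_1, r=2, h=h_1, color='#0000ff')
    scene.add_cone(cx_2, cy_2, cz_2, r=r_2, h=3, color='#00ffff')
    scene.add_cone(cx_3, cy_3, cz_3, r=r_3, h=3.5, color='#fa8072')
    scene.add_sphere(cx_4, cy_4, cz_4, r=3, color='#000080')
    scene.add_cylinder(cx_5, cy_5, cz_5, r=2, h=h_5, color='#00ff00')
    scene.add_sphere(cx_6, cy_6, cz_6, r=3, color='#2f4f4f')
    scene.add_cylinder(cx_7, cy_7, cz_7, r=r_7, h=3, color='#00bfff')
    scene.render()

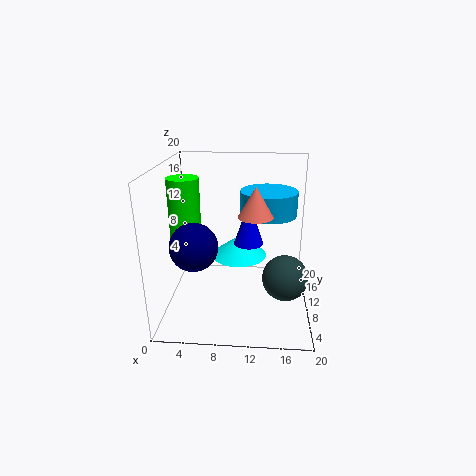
cx_1 = 11.5; cy_1 = 9.5; cz_1 = 9.5; h_1 = 6; cx_2 = 10; cy_2 = 12; cz_2 = 6.5; r_2 = 4; cx_3 = 12.5; cy_3 = 3.5; cz_3 = 15.5; r_3 = 2; cx_4 = 5; cy_4 = 4.5; cz_4 = 11; cx_5 = 3.5; cy_5 = 7; cz_5 = 10; h_5 = 9; cx_6 = 16.5; cy_6 = 6.5; cz_6 = 6; cx_7 = 14; cy_7 = 7.5; cz_7 = 14.5; r_7 = 3.5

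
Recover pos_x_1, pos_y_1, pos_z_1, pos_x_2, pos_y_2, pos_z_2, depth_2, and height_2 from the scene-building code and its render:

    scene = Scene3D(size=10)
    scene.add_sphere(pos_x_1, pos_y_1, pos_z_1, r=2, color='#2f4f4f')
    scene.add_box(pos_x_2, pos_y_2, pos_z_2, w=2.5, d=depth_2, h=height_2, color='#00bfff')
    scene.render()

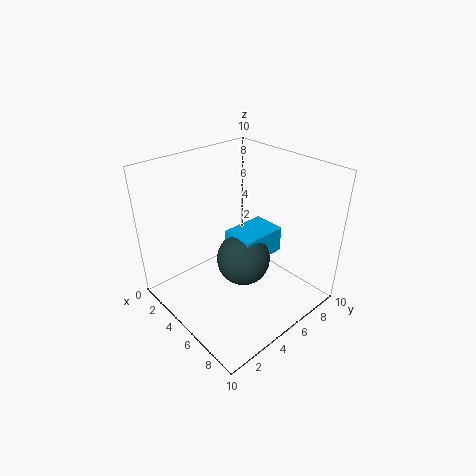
pos_x_1 = 4.5
pos_y_1 = 6
pos_z_1 = 2.5
pos_x_2 = 3
pos_y_2 = 5.5
pos_z_2 = 2.5
depth_2 = 3.5
height_2 = 2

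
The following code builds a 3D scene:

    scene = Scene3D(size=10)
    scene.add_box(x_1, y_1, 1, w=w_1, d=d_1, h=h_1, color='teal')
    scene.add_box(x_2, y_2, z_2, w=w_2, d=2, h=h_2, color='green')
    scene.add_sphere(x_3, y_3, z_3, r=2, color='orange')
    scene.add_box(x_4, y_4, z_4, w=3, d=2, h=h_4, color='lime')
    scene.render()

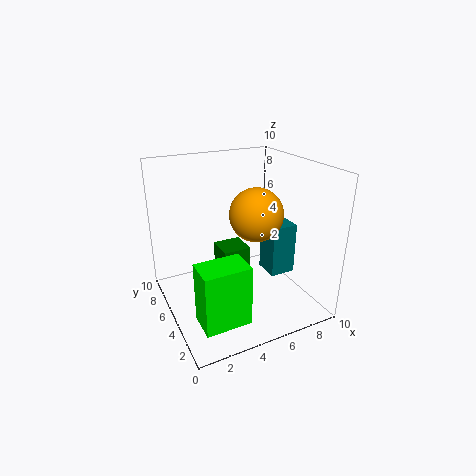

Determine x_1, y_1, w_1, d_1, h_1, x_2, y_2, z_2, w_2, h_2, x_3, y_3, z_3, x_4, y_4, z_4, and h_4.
x_1 = 8
y_1 = 5
w_1 = 2
d_1 = 2
h_1 = 4
x_2 = 4
y_2 = 5
z_2 = 1
w_2 = 2
h_2 = 3
x_3 = 7
y_3 = 6
z_3 = 6
x_4 = 1
y_4 = 1
z_4 = 1
h_4 = 4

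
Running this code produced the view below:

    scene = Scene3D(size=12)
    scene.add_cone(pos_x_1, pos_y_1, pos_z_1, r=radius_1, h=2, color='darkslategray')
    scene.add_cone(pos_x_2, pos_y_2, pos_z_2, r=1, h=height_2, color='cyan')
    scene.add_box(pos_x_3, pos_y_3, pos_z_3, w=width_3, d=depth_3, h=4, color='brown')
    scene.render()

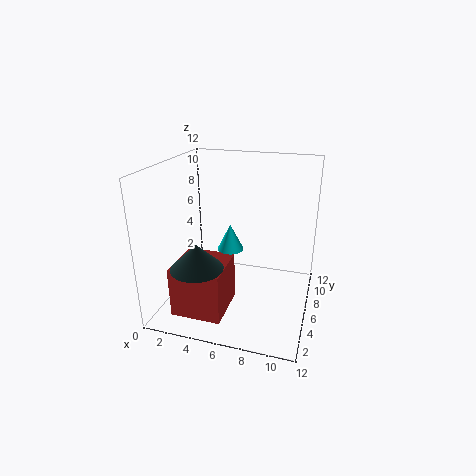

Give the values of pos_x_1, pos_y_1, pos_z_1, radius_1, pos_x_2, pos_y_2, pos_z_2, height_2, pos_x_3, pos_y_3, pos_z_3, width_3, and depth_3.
pos_x_1 = 4; pos_y_1 = 2; pos_z_1 = 5; radius_1 = 2; pos_x_2 = 6; pos_y_2 = 4; pos_z_2 = 6; height_2 = 2; pos_x_3 = 2; pos_y_3 = 1; pos_z_3 = 1; width_3 = 4; depth_3 = 4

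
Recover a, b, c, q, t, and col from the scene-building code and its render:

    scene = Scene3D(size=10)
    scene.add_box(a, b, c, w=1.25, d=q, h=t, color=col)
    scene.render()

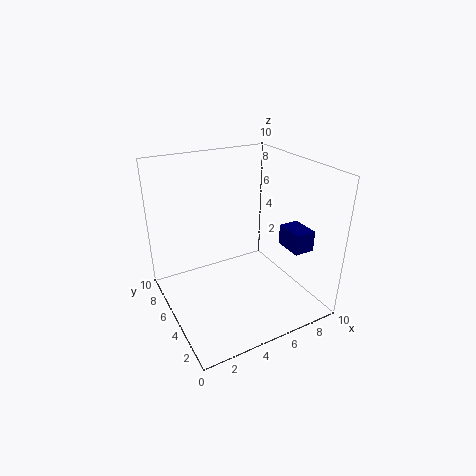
a = 6.25; b = 0.25; c = 5.75; q = 1.75; t = 1.25; col = 'navy'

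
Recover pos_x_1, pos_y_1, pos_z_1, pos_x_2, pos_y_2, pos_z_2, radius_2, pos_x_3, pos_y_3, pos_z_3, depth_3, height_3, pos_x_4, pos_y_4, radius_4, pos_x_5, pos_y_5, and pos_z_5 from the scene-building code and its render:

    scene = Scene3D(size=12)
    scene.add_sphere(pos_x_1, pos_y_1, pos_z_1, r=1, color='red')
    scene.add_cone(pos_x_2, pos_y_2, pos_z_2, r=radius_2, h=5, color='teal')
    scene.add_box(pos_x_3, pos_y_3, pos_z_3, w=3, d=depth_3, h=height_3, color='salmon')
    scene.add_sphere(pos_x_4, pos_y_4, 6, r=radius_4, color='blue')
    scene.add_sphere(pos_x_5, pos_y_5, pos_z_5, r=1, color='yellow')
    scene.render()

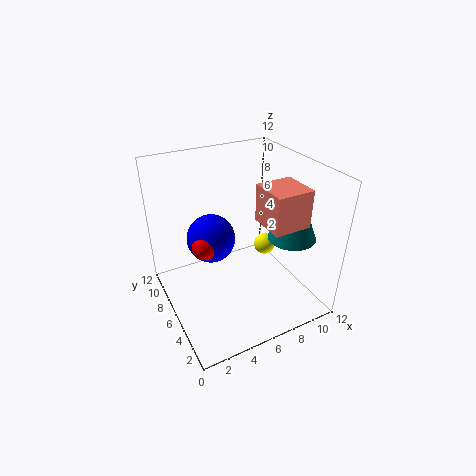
pos_x_1 = 3; pos_y_1 = 6; pos_z_1 = 6; pos_x_2 = 10; pos_y_2 = 4; pos_z_2 = 6; radius_2 = 2; pos_x_3 = 7; pos_y_3 = 2; pos_z_3 = 8; depth_3 = 3; height_3 = 3; pos_x_4 = 4; pos_y_4 = 7; radius_4 = 2; pos_x_5 = 10; pos_y_5 = 8; pos_z_5 = 3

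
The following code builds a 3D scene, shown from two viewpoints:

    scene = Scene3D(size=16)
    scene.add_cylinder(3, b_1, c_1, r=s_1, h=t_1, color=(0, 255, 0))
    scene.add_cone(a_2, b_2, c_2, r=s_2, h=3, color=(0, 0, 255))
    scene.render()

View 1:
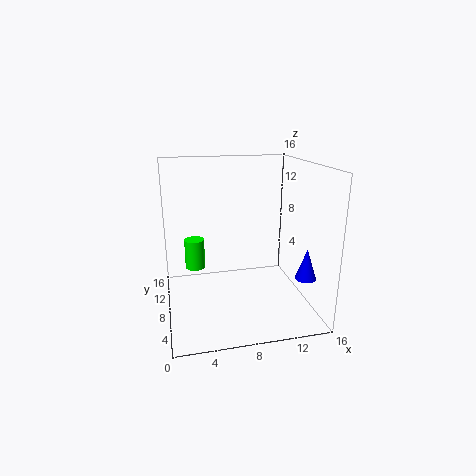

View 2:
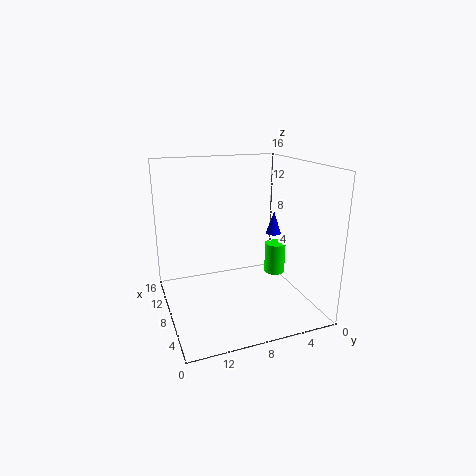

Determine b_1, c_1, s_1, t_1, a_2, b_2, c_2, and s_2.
b_1 = 6; c_1 = 6; s_1 = 1; t_1 = 3; a_2 = 13; b_2 = 1; c_2 = 6; s_2 = 1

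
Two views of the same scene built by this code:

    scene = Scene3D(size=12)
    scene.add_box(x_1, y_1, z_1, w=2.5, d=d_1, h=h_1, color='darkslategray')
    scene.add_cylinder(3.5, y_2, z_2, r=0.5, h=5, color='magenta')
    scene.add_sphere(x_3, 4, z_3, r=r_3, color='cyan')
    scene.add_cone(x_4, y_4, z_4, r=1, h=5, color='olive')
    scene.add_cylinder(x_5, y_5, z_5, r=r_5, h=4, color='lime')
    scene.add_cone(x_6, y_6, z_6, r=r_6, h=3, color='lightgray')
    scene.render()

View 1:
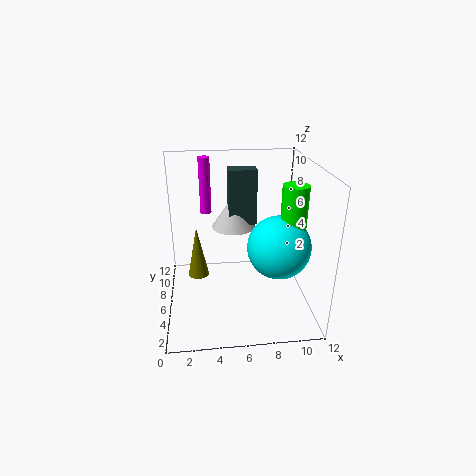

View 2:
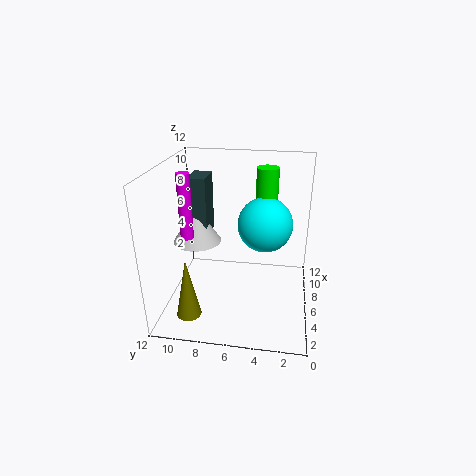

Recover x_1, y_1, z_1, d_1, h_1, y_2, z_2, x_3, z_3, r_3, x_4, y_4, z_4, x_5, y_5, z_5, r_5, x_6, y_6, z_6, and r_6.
x_1 = 5.5
y_1 = 8.5
z_1 = 6
d_1 = 1.5
h_1 = 5
y_2 = 9.5
z_2 = 7
x_3 = 9
z_3 = 6
r_3 = 2.5
x_4 = 2.5
y_4 = 9.5
z_4 = 0.5
x_5 = 10
y_5 = 4
z_5 = 7
r_5 = 1
x_6 = 6
y_6 = 9.5
z_6 = 5.5
r_6 = 2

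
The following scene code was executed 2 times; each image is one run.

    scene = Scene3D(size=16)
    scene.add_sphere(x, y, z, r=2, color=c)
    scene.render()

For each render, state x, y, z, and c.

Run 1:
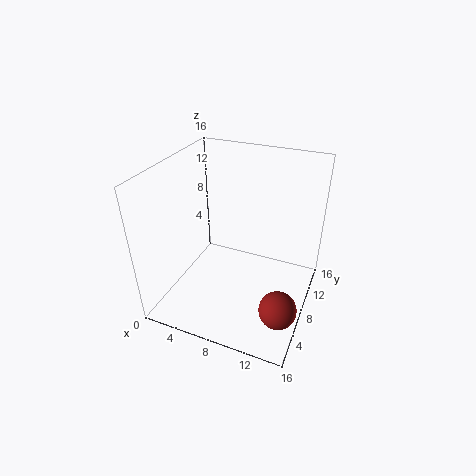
x = 14, y = 4.5, z = 2.5, c = 'brown'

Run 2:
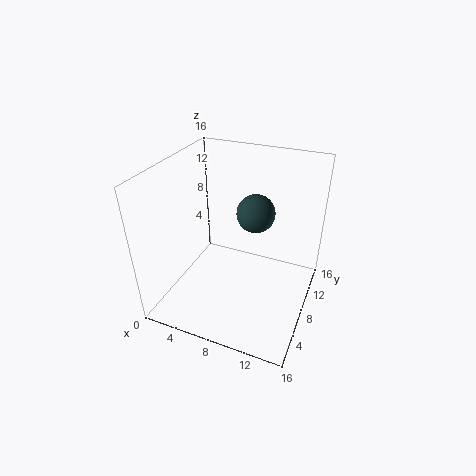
x = 10, y = 8, z = 11.5, c = 'darkslategray'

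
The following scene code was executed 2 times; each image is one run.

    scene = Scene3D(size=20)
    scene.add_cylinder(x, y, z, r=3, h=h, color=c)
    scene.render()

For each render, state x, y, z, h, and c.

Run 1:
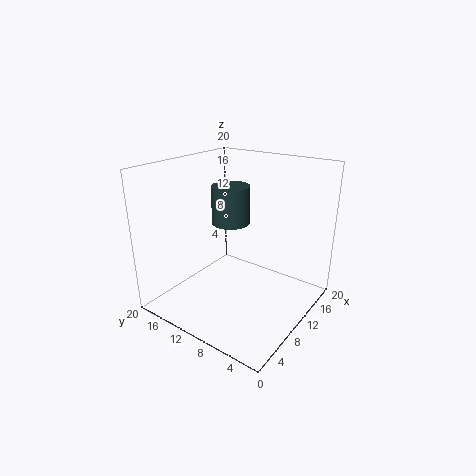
x = 15; y = 15; z = 9.5; h = 6; c = 'darkslategray'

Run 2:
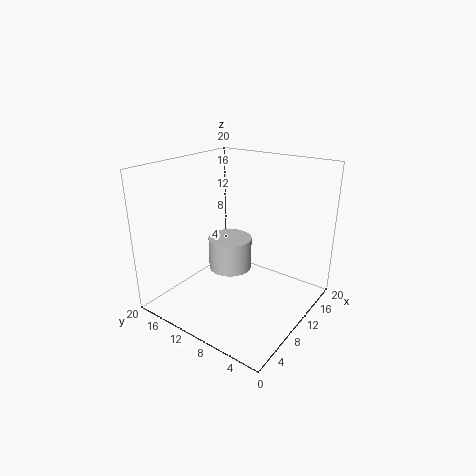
x = 9.5; y = 11; z = 5.5; h = 4.5; c = 'lightgray'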